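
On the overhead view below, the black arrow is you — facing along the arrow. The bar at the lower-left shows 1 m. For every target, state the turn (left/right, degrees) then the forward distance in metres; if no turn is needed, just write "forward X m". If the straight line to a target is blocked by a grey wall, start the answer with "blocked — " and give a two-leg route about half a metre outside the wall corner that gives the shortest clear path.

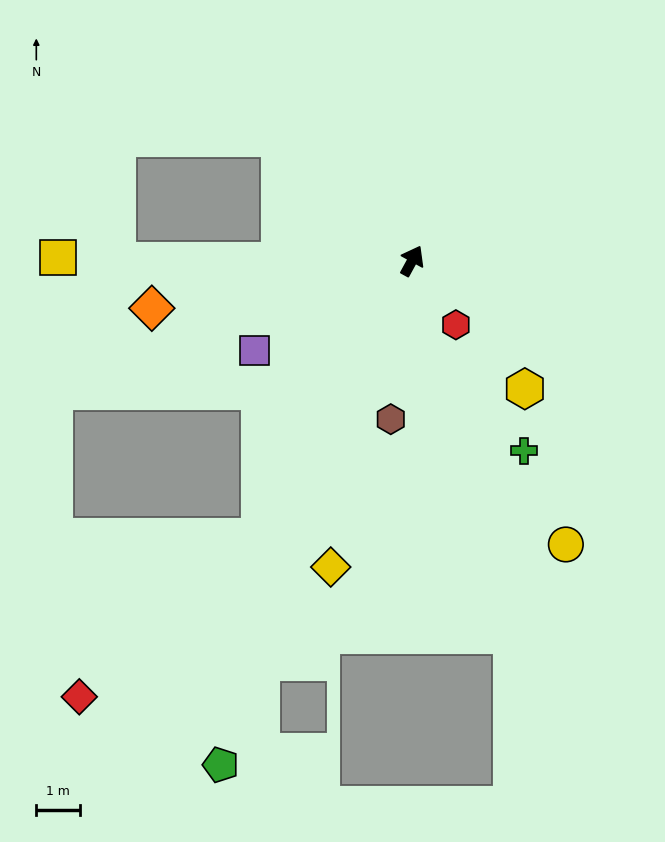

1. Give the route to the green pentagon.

turn right 172°, forward 12.3 m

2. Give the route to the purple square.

turn left 148°, forward 4.1 m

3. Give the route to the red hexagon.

turn right 117°, forward 1.8 m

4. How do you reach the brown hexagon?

turn right 159°, forward 3.6 m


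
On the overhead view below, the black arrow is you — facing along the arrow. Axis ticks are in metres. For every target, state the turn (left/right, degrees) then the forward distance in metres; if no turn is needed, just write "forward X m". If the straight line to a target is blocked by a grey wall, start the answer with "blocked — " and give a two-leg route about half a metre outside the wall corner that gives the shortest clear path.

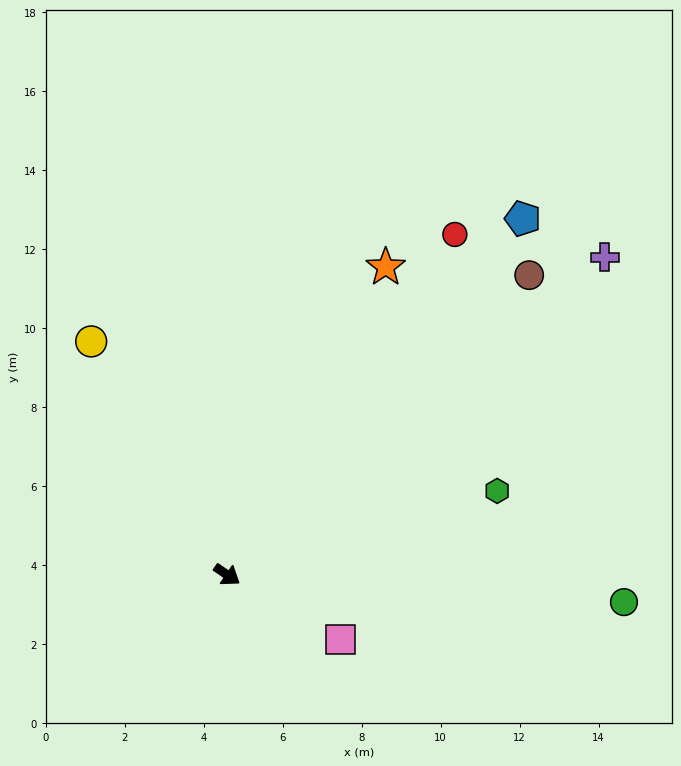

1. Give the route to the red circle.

turn left 91°, forward 10.4 m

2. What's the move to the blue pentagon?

turn left 85°, forward 11.7 m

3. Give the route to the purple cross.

turn left 75°, forward 12.5 m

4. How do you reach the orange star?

turn left 97°, forward 8.8 m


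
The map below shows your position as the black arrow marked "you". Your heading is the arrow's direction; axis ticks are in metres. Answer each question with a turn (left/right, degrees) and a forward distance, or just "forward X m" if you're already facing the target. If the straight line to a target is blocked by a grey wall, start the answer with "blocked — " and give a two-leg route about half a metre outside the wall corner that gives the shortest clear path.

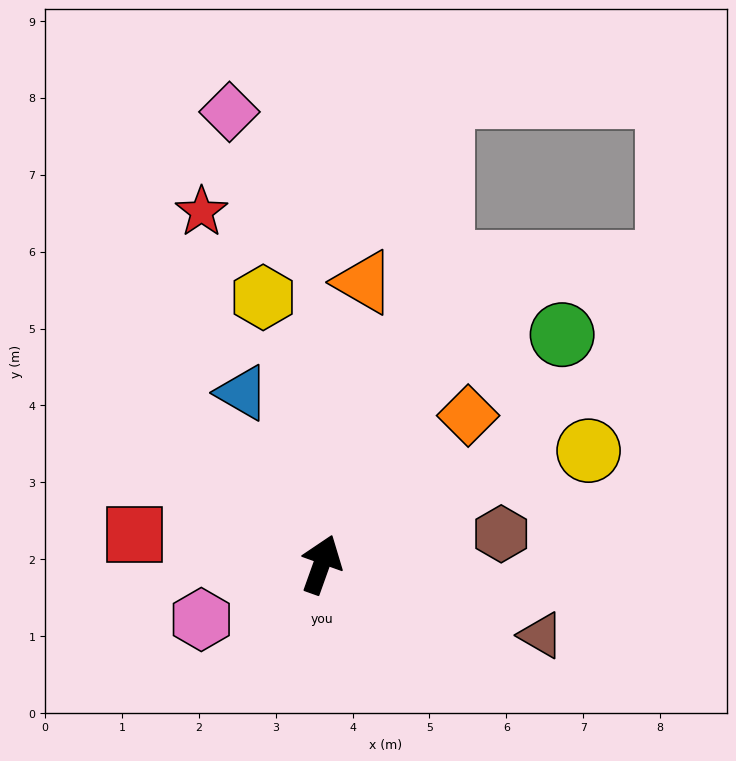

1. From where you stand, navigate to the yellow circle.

turn right 47°, forward 3.8 m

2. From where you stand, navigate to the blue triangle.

turn left 44°, forward 2.5 m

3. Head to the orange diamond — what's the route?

turn right 25°, forward 2.7 m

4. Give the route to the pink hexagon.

turn left 134°, forward 1.7 m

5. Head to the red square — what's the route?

turn left 101°, forward 2.5 m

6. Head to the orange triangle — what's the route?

turn left 11°, forward 3.7 m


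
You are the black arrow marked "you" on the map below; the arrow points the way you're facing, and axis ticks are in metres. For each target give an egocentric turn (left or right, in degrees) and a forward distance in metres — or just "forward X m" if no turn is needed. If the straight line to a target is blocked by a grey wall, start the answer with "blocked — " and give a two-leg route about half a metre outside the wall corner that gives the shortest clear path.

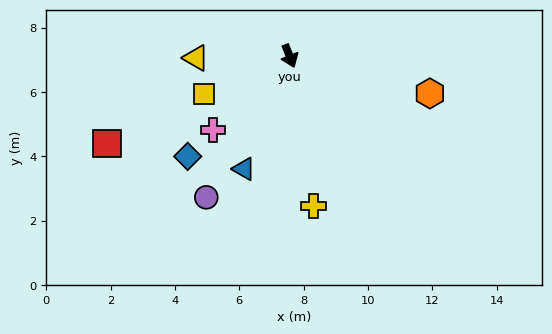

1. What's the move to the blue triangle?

turn right 44°, forward 3.8 m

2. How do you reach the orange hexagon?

turn left 53°, forward 4.5 m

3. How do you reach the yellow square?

turn right 88°, forward 2.9 m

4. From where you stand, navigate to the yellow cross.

turn right 13°, forward 4.7 m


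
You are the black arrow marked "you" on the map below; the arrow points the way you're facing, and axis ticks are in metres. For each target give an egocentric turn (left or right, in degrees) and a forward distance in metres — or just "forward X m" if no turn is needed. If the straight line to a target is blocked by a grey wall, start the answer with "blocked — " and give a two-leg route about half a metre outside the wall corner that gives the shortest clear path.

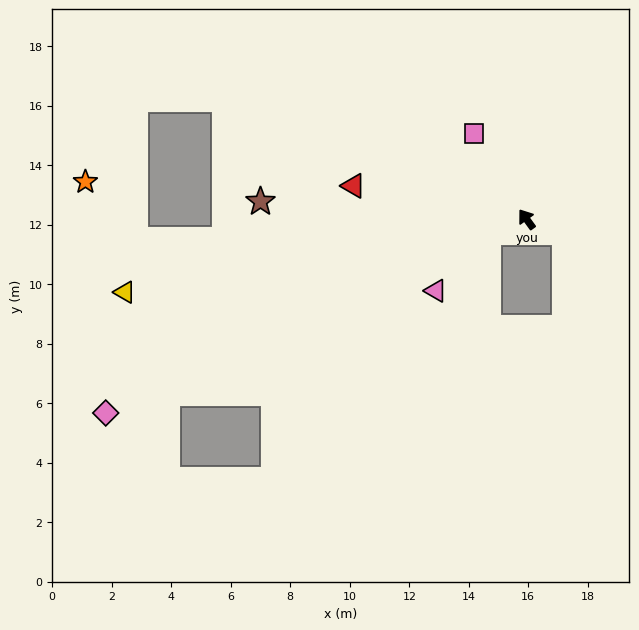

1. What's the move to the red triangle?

turn left 43°, forward 5.9 m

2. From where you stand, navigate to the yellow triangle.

turn left 64°, forward 13.7 m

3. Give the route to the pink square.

turn right 5°, forward 3.4 m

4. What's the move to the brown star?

turn left 50°, forward 9.0 m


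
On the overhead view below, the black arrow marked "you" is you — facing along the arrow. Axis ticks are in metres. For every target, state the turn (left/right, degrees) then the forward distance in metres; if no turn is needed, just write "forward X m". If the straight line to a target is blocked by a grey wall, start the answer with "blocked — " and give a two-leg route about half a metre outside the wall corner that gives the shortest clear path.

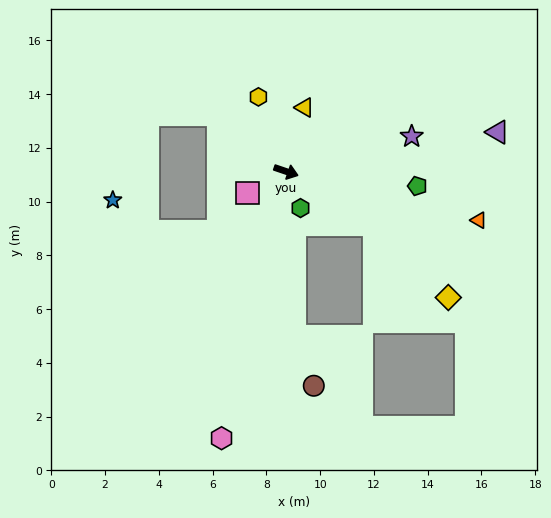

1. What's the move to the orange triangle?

turn left 5°, forward 7.4 m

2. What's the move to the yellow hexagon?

turn left 129°, forward 3.0 m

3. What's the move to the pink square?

turn right 132°, forward 1.6 m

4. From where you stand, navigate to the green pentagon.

turn left 12°, forward 4.9 m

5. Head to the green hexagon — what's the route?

turn right 50°, forward 1.5 m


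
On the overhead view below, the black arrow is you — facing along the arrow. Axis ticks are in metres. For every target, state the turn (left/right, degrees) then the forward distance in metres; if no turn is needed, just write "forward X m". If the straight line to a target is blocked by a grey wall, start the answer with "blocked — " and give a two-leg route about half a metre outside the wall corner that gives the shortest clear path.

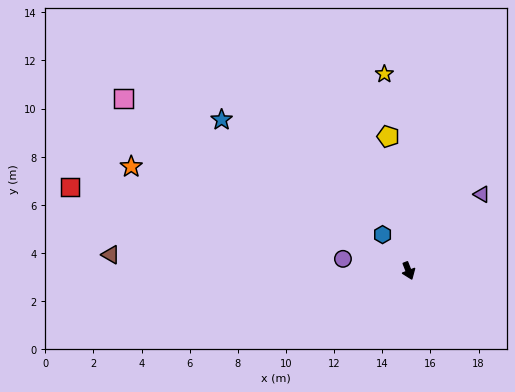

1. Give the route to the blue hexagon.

turn right 166°, forward 1.9 m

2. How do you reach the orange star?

turn right 132°, forward 12.3 m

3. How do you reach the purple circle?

turn right 122°, forward 2.8 m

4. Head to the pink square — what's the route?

turn right 143°, forward 13.8 m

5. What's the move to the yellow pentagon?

turn left 167°, forward 5.6 m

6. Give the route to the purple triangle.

turn left 115°, forward 4.4 m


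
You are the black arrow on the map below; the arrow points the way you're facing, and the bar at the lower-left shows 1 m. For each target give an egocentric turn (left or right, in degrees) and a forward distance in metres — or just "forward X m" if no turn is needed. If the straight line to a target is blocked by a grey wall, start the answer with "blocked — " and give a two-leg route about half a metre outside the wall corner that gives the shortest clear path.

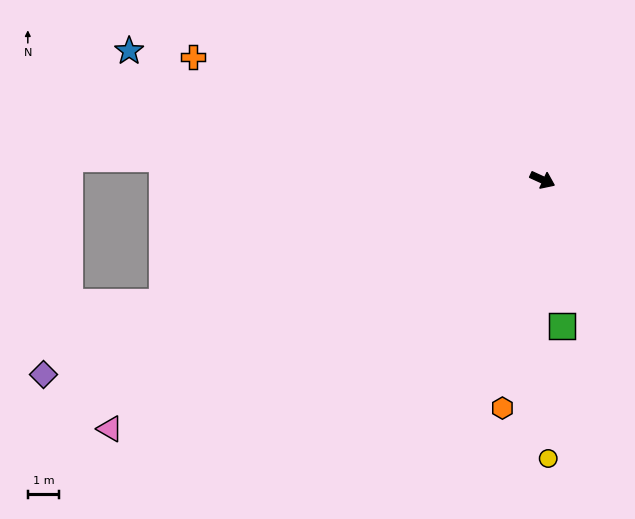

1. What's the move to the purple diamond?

turn right 134°, forward 17.1 m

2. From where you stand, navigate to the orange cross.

turn right 175°, forward 11.8 m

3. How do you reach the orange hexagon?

turn right 75°, forward 7.4 m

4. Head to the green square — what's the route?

turn right 58°, forward 4.7 m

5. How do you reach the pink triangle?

turn right 125°, forward 15.9 m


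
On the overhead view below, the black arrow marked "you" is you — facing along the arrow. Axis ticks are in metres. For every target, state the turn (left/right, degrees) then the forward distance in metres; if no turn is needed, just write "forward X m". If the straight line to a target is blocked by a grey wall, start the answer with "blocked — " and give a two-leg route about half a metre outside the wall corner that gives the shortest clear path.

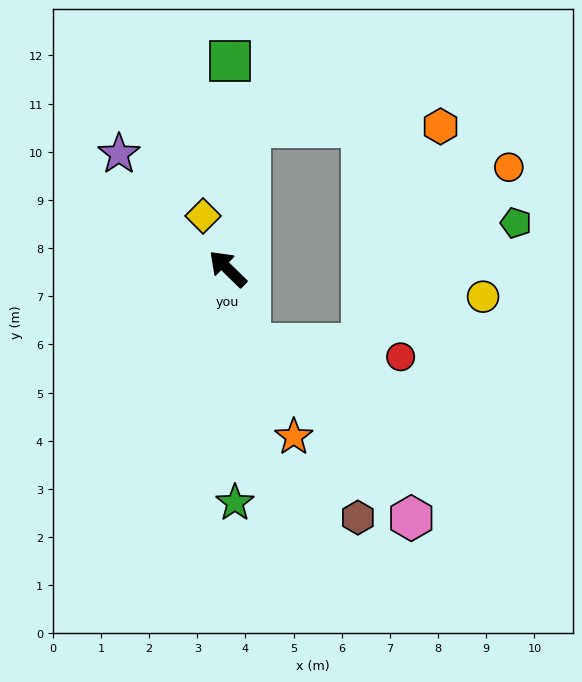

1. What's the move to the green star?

turn left 136°, forward 4.9 m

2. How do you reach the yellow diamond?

turn right 21°, forward 1.2 m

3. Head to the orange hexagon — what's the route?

blocked — turn right 55°, forward 3.0 m, then turn right 81°, forward 3.9 m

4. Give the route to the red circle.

blocked — turn left 151°, forward 1.6 m, then turn left 68°, forward 3.1 m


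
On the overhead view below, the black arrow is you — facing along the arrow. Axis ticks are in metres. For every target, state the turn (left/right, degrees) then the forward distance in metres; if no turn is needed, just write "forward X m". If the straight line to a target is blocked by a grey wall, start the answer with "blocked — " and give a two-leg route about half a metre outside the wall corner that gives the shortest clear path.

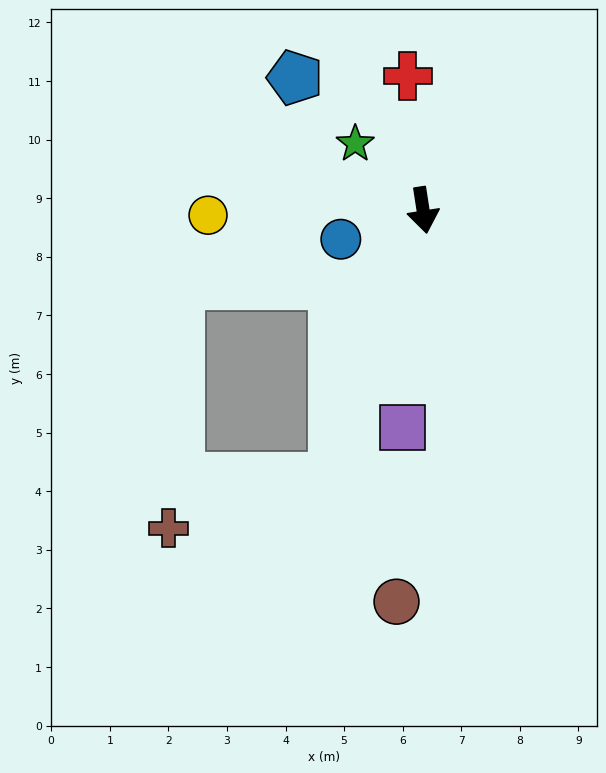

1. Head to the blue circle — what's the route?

turn right 79°, forward 1.5 m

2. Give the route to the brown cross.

blocked — turn right 27°, forward 4.8 m, then turn right 55°, forward 2.9 m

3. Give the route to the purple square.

turn right 14°, forward 3.7 m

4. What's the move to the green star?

turn right 143°, forward 1.6 m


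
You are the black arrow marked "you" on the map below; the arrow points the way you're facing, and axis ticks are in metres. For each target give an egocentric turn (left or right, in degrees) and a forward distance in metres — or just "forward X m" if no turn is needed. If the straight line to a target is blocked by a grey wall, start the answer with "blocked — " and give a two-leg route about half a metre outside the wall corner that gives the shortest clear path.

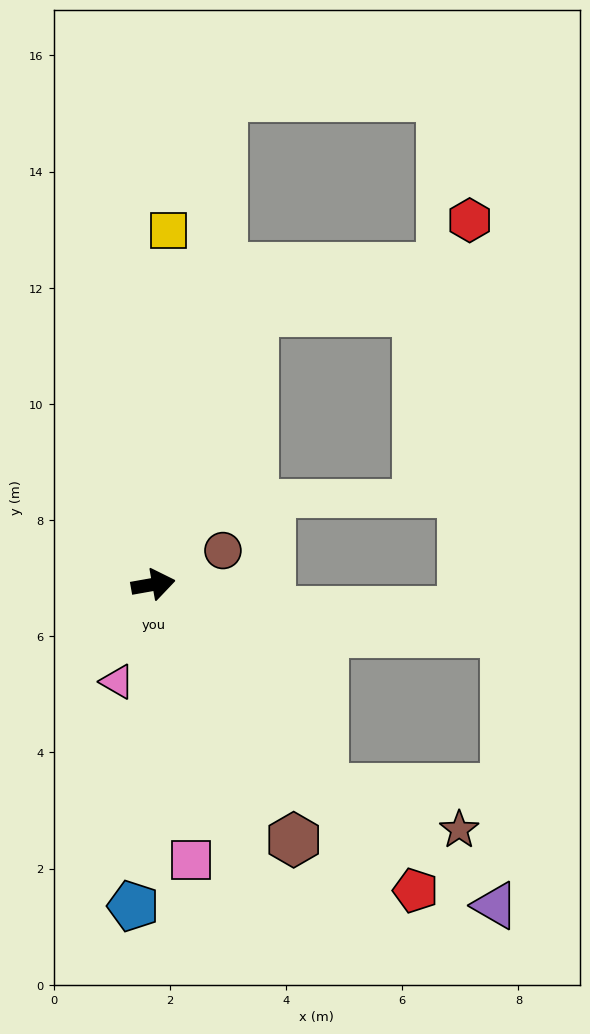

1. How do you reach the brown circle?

turn left 16°, forward 1.3 m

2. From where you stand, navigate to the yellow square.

turn left 77°, forward 6.1 m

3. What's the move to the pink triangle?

turn right 120°, forward 1.8 m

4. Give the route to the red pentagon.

turn right 59°, forward 6.9 m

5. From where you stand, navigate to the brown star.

blocked — turn right 60°, forward 4.6 m, then turn left 33°, forward 2.4 m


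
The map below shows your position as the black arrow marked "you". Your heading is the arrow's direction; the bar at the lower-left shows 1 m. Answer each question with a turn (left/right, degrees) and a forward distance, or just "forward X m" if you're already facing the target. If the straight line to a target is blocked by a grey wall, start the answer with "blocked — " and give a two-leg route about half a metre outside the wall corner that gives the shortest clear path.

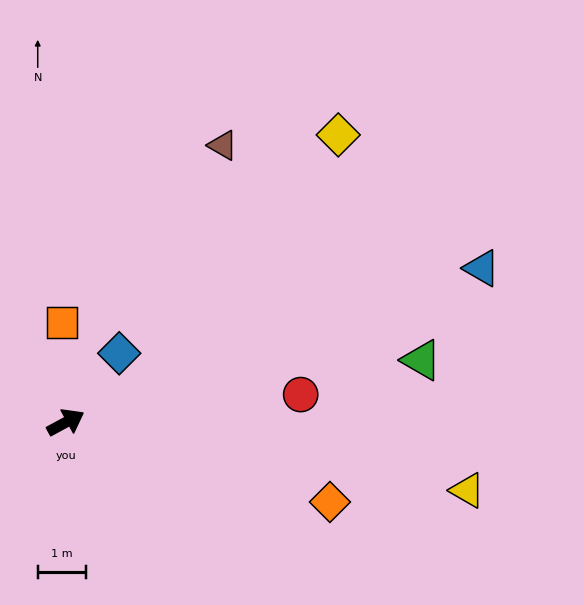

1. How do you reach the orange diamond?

turn right 45°, forward 5.8 m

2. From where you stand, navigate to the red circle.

turn right 22°, forward 4.9 m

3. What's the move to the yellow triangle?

turn right 38°, forward 8.5 m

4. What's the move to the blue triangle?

turn right 8°, forward 9.3 m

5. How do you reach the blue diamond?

turn left 24°, forward 1.8 m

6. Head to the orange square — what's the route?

turn left 64°, forward 2.1 m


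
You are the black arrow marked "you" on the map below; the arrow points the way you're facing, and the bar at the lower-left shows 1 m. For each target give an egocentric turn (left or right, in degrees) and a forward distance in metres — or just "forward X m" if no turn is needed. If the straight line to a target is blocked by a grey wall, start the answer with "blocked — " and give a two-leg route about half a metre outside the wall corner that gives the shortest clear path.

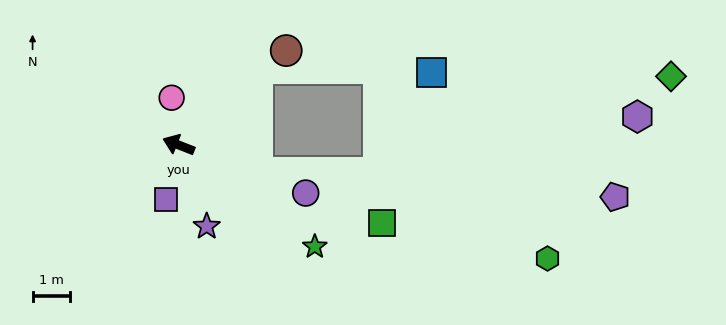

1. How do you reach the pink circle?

turn right 60°, forward 1.3 m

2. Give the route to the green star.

turn left 165°, forward 4.6 m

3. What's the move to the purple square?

turn left 98°, forward 1.5 m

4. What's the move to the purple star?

turn left 130°, forward 2.3 m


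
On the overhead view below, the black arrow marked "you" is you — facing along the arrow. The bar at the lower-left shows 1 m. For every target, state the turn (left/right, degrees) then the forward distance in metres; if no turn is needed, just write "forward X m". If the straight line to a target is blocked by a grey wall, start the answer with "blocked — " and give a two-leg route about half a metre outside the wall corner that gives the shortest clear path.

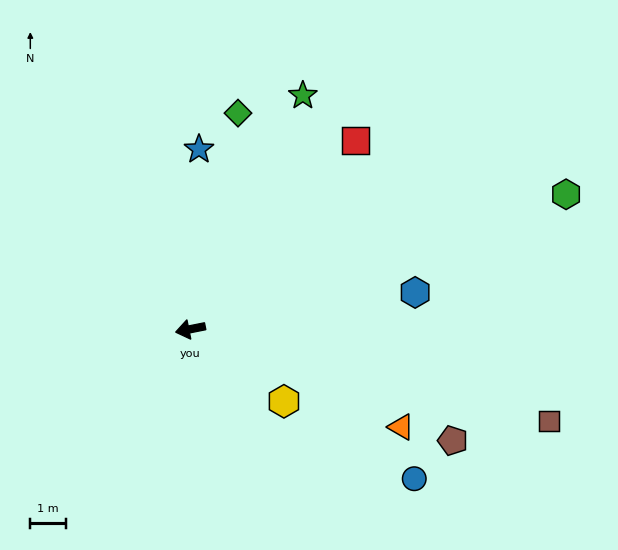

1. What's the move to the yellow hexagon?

turn left 131°, forward 3.3 m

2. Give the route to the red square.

turn right 143°, forward 7.1 m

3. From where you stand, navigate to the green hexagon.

turn right 172°, forward 11.2 m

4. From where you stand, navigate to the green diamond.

turn right 114°, forward 6.2 m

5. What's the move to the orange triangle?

turn left 144°, forward 6.5 m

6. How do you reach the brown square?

turn left 154°, forward 10.4 m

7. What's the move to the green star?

turn right 127°, forward 7.3 m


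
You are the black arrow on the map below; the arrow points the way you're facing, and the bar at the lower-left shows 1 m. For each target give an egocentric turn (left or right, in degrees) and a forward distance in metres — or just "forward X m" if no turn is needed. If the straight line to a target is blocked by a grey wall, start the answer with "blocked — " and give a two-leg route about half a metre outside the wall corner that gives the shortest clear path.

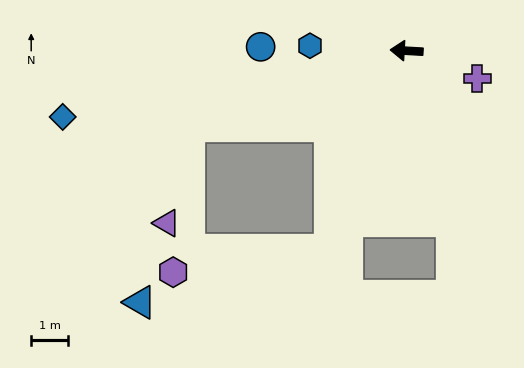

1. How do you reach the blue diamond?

turn left 14°, forward 9.5 m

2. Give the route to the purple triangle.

blocked — turn left 22°, forward 6.2 m, then turn left 58°, forward 2.7 m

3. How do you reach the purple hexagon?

blocked — turn left 72°, forward 5.8 m, then turn right 61°, forward 4.3 m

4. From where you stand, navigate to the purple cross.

turn left 162°, forward 2.1 m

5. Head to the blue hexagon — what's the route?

forward 2.6 m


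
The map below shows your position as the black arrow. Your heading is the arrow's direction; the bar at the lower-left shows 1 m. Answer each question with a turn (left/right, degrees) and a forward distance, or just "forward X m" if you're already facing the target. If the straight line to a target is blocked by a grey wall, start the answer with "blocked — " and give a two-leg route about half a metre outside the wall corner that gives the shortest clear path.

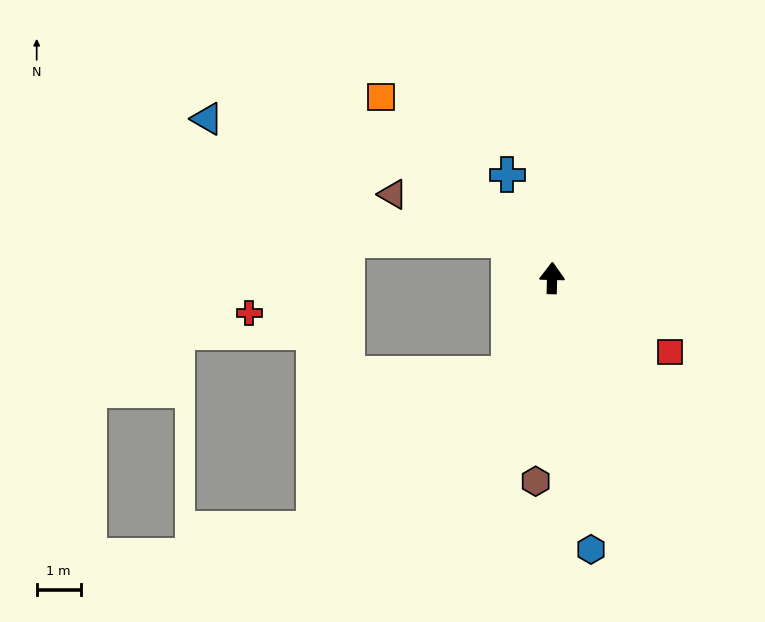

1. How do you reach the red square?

turn right 121°, forward 3.2 m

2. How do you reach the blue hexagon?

turn right 171°, forward 6.2 m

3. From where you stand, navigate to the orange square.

turn left 45°, forward 5.7 m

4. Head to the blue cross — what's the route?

turn left 25°, forward 2.6 m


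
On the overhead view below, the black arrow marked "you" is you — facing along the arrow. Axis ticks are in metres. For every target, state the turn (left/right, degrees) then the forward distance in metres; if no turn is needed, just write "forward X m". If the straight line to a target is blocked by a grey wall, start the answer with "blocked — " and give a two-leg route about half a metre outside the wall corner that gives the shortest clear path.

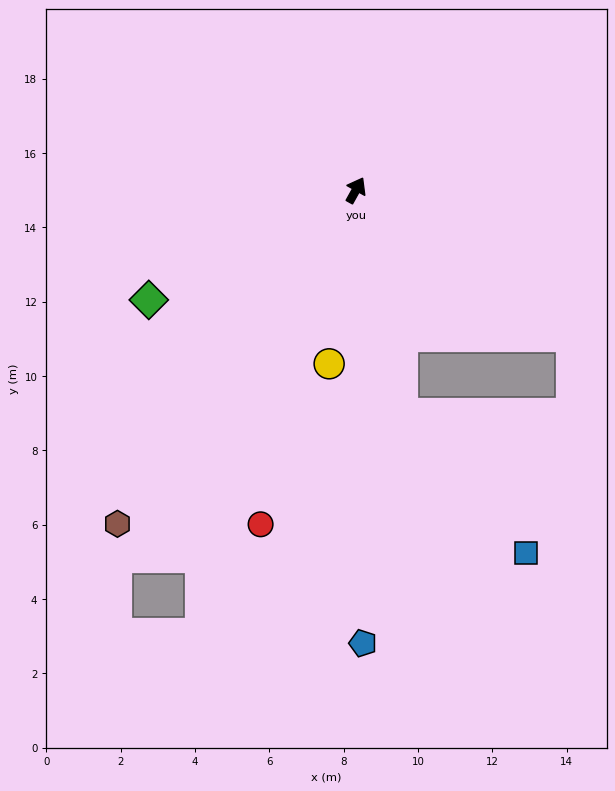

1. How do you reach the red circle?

turn right 167°, forward 9.3 m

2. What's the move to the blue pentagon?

turn right 150°, forward 12.2 m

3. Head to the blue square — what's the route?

blocked — turn right 139°, forward 6.1 m, then turn left 29°, forward 5.0 m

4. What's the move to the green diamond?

turn left 147°, forward 6.3 m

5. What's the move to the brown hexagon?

turn left 174°, forward 11.0 m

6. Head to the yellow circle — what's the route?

turn right 160°, forward 4.7 m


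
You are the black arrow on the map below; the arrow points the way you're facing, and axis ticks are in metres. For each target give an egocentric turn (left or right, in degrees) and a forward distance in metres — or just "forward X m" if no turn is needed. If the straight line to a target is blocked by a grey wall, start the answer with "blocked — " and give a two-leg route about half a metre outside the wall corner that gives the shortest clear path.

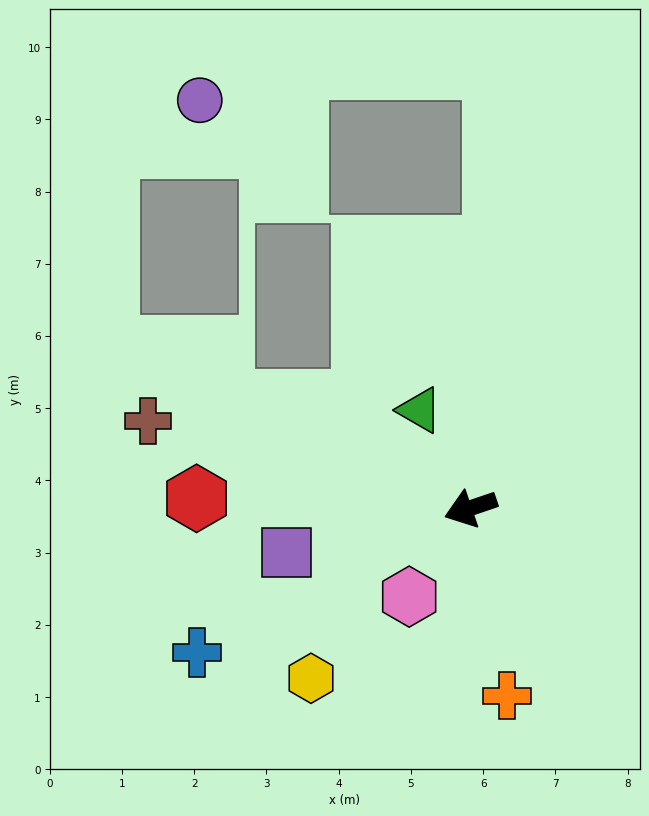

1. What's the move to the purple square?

turn right 5°, forward 2.6 m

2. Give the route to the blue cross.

turn left 9°, forward 4.3 m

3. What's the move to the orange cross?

turn left 82°, forward 2.6 m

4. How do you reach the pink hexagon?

turn left 36°, forward 1.5 m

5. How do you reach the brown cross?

turn right 34°, forward 4.6 m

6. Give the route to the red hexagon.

turn right 21°, forward 3.8 m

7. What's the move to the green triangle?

turn right 81°, forward 1.5 m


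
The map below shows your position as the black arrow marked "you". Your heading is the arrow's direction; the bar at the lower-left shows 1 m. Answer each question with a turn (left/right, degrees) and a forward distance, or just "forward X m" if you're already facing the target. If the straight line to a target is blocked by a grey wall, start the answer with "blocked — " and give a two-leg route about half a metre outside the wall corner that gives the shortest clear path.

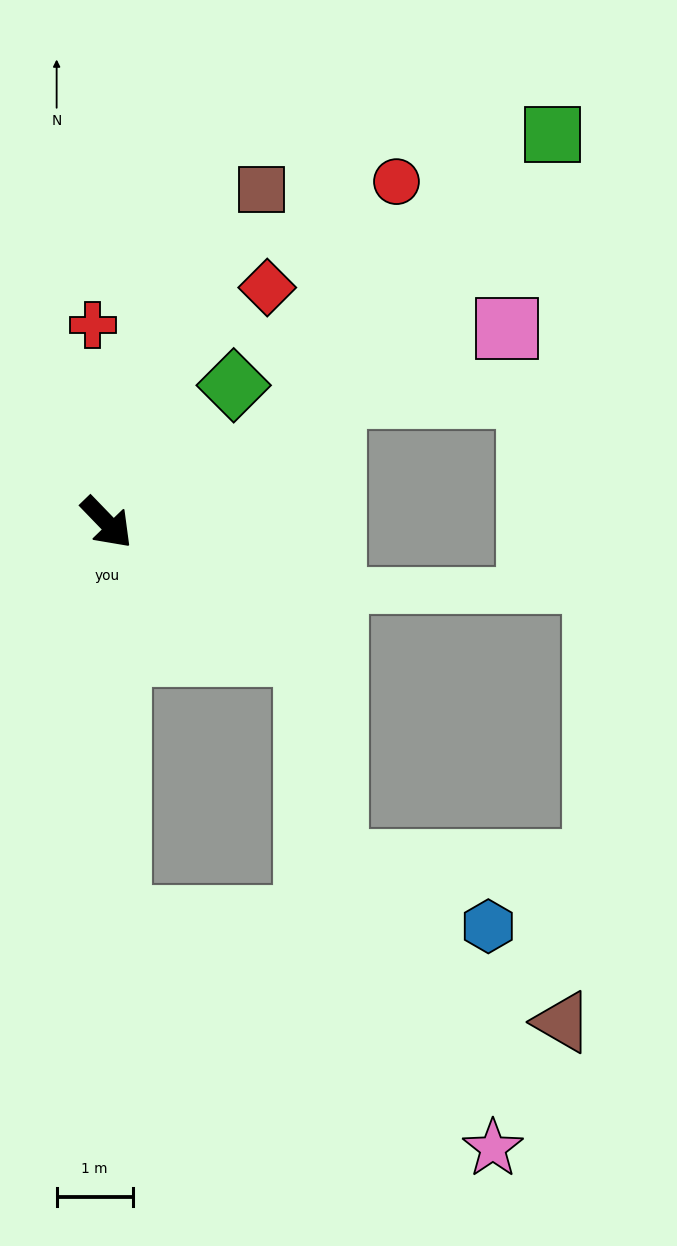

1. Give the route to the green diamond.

turn left 93°, forward 2.5 m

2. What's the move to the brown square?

turn left 111°, forward 4.8 m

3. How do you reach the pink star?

blocked — turn right 42°, forward 5.2 m, then turn left 56°, forward 5.8 m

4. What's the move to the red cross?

turn left 140°, forward 2.6 m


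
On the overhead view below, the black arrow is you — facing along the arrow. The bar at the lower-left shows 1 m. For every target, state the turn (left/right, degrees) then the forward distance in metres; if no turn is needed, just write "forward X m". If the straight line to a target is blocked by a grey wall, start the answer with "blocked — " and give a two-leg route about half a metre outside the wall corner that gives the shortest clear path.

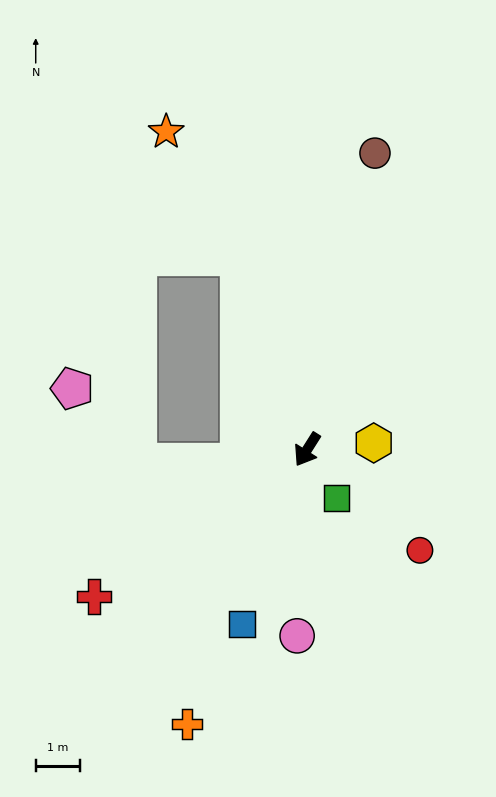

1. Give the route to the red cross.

turn right 23°, forward 5.8 m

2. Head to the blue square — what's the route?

turn left 12°, forward 4.2 m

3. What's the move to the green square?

turn left 64°, forward 1.3 m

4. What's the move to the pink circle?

turn left 29°, forward 4.2 m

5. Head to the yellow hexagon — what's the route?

turn left 128°, forward 1.5 m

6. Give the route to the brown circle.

turn right 161°, forward 6.8 m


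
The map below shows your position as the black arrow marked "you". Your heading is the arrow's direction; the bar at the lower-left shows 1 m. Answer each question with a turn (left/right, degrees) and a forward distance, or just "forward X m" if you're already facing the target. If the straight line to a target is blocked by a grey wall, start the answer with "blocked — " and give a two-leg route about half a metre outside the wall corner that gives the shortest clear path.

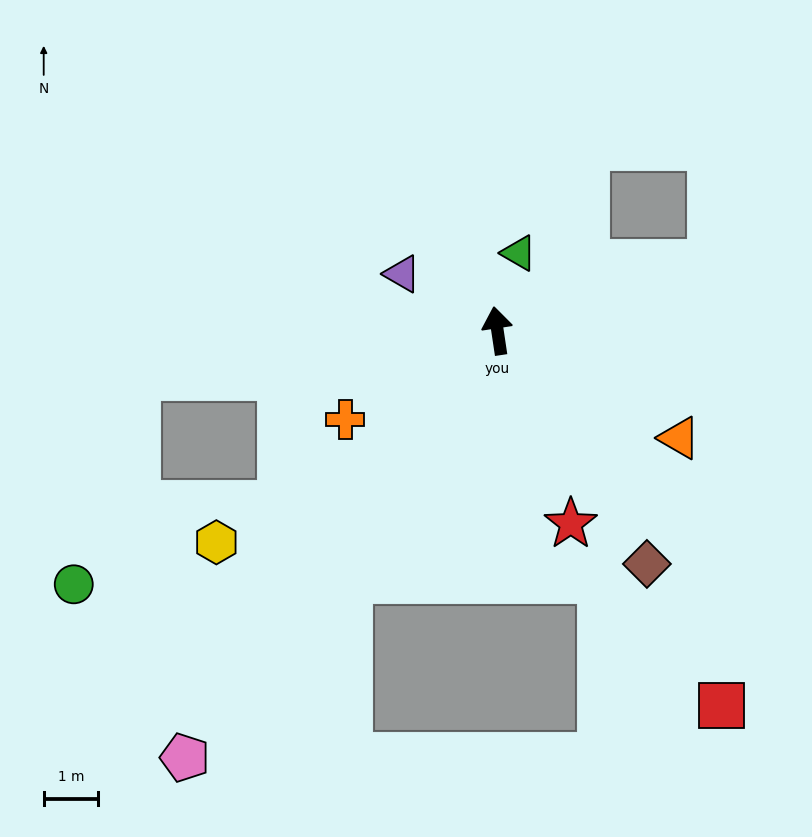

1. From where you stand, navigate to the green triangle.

turn right 24°, forward 1.5 m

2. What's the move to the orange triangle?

turn right 129°, forward 3.9 m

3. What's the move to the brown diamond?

turn right 156°, forward 5.1 m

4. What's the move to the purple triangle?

turn left 51°, forward 2.0 m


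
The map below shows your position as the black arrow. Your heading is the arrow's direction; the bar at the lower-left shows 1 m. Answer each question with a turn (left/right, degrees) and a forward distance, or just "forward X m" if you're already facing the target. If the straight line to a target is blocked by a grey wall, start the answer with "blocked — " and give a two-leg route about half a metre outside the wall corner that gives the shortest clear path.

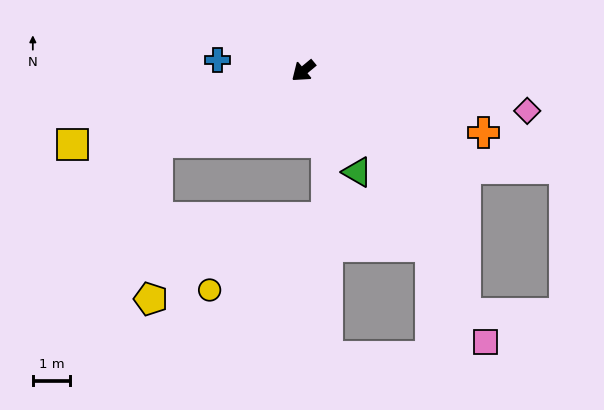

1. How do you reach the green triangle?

turn left 78°, forward 3.1 m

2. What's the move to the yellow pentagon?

blocked — turn right 14°, forward 4.4 m, then turn left 62°, forward 4.2 m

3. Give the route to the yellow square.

turn right 22°, forward 6.5 m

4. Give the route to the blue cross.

turn right 47°, forward 2.3 m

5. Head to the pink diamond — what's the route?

turn left 130°, forward 6.1 m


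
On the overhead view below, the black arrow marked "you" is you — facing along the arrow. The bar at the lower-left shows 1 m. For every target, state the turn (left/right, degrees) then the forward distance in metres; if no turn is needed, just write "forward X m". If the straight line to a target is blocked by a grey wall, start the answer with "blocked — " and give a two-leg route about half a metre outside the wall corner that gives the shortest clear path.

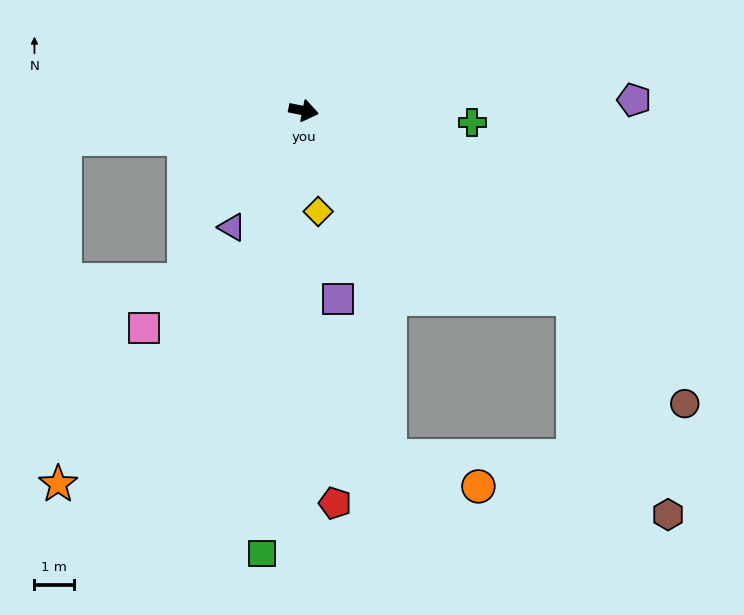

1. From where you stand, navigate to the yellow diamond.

turn right 70°, forward 2.6 m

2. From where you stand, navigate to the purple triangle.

turn right 110°, forward 3.5 m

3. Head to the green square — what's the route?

turn right 84°, forward 11.2 m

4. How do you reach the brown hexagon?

blocked — turn right 24°, forward 8.3 m, then turn right 31°, forward 6.0 m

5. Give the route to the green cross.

turn left 7°, forward 4.3 m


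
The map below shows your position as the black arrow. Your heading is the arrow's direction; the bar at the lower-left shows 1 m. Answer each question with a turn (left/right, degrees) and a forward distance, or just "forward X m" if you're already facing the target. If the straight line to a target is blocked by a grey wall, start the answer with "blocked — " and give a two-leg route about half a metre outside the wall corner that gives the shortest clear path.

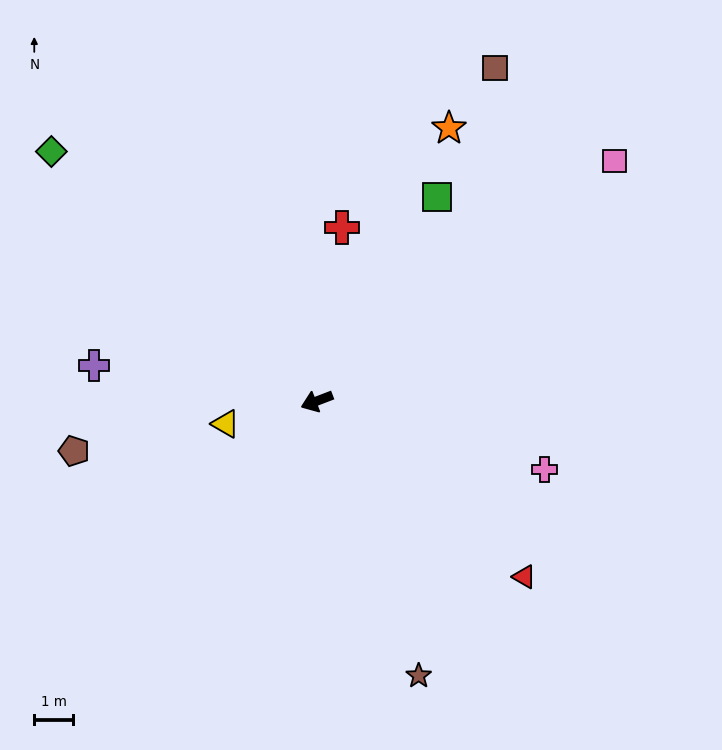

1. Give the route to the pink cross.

turn left 142°, forward 6.1 m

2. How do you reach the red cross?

turn right 119°, forward 4.5 m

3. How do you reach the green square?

turn right 141°, forward 6.1 m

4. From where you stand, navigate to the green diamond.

turn right 64°, forward 9.3 m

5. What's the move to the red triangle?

turn left 119°, forward 7.0 m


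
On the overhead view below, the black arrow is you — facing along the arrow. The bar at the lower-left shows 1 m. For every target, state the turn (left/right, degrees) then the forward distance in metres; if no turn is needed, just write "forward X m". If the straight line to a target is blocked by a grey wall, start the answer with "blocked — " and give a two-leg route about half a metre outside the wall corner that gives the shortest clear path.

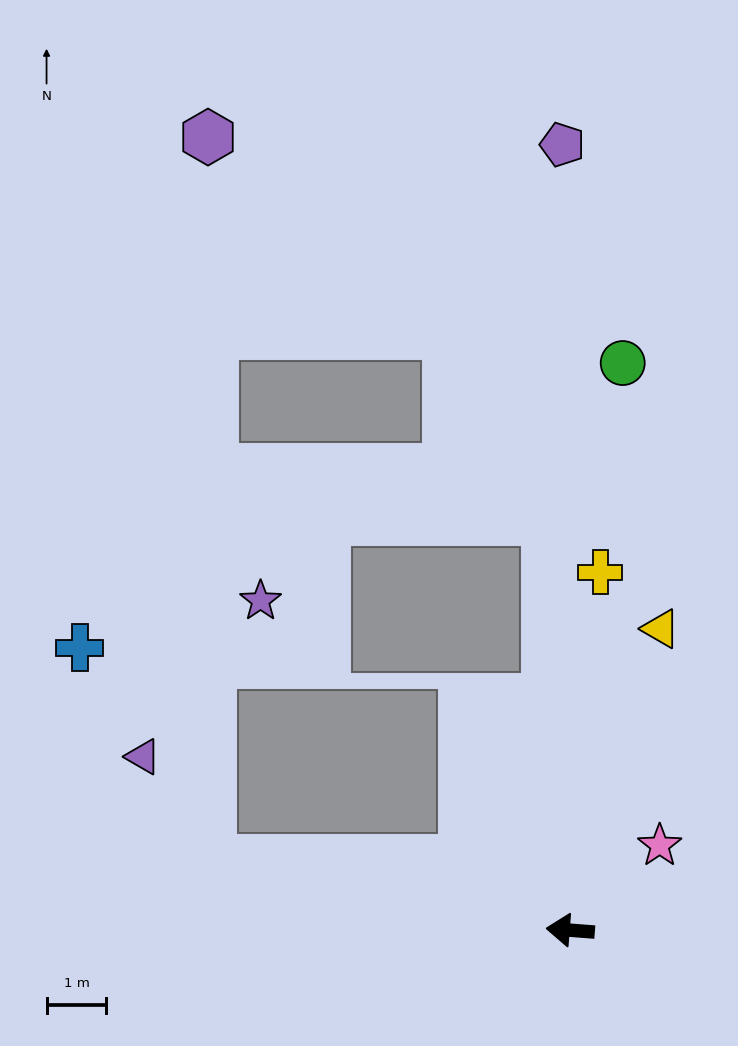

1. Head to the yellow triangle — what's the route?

turn right 102°, forward 5.3 m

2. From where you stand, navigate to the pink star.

turn right 132°, forward 2.1 m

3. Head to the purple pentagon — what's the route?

turn right 85°, forward 13.1 m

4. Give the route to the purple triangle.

blocked — turn right 7°, forward 6.1 m, then turn right 45°, forward 2.1 m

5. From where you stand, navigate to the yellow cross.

turn right 90°, forward 6.0 m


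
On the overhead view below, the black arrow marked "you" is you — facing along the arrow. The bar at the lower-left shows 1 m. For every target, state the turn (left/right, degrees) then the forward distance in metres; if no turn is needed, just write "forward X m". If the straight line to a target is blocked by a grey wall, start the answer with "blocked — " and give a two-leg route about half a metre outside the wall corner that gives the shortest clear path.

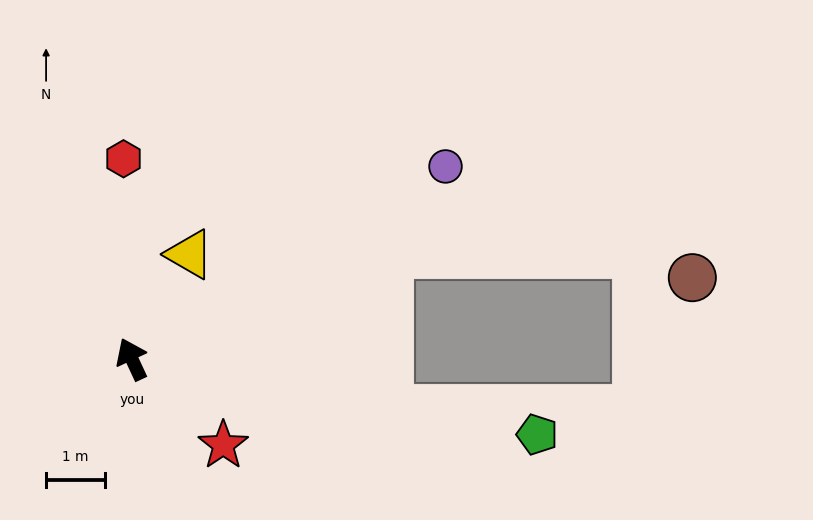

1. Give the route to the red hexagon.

turn right 23°, forward 3.4 m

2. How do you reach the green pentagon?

turn right 125°, forward 7.0 m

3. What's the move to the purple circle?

turn right 83°, forward 6.3 m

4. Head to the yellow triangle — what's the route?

turn right 54°, forward 2.0 m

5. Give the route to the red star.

turn right 158°, forward 2.1 m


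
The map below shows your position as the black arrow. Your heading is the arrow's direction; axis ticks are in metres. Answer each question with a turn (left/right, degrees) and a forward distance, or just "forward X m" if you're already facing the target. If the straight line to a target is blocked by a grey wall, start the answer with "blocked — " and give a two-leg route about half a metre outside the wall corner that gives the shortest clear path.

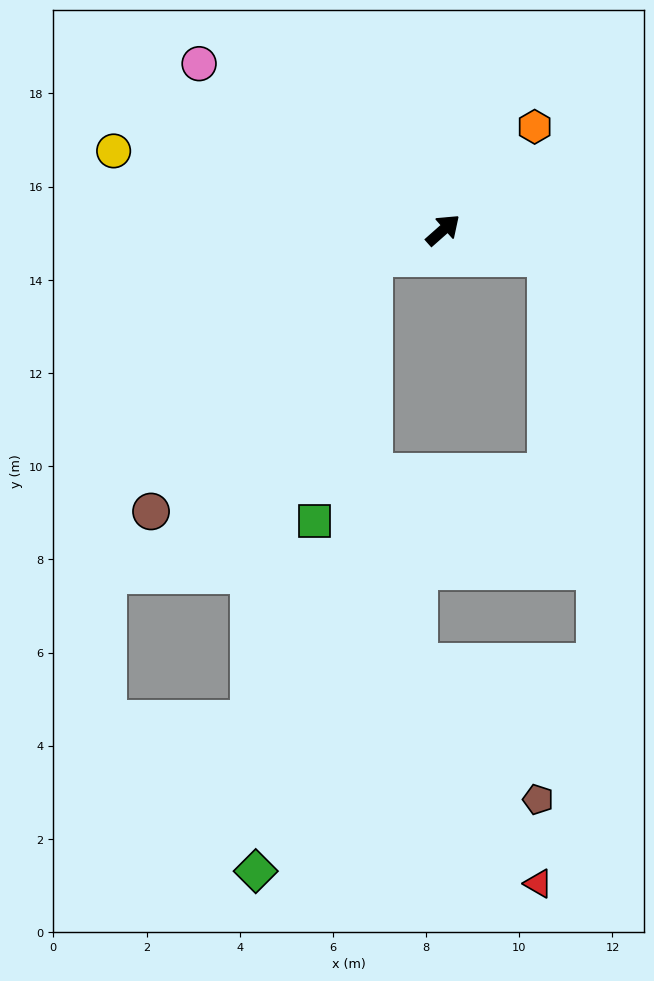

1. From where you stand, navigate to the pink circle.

turn left 104°, forward 6.3 m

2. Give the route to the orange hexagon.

turn left 7°, forward 3.0 m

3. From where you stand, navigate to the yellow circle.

turn left 125°, forward 7.3 m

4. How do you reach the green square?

blocked — turn left 160°, forward 1.6 m, then turn left 56°, forward 5.8 m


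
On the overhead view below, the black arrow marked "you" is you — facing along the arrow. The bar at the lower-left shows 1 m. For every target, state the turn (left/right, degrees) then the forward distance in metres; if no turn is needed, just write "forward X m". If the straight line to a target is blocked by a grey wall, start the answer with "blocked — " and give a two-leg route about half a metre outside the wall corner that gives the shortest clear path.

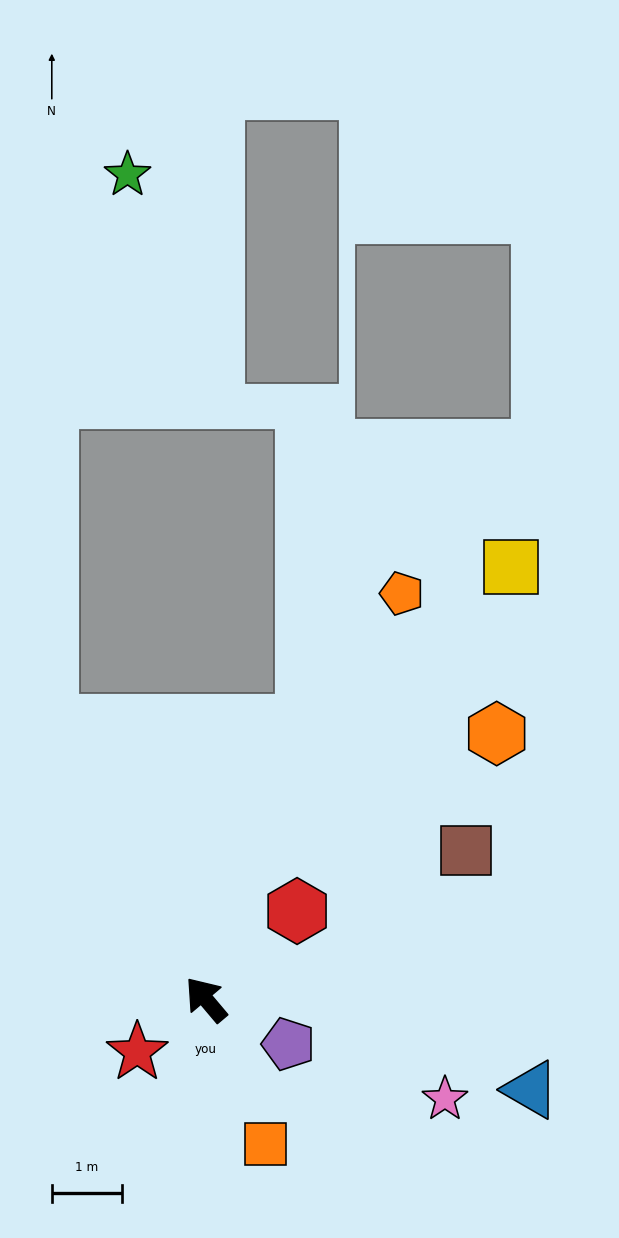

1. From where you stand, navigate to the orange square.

turn left 162°, forward 2.2 m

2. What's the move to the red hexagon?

turn right 86°, forward 1.8 m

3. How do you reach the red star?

turn left 87°, forward 1.2 m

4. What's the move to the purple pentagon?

turn right 159°, forward 1.3 m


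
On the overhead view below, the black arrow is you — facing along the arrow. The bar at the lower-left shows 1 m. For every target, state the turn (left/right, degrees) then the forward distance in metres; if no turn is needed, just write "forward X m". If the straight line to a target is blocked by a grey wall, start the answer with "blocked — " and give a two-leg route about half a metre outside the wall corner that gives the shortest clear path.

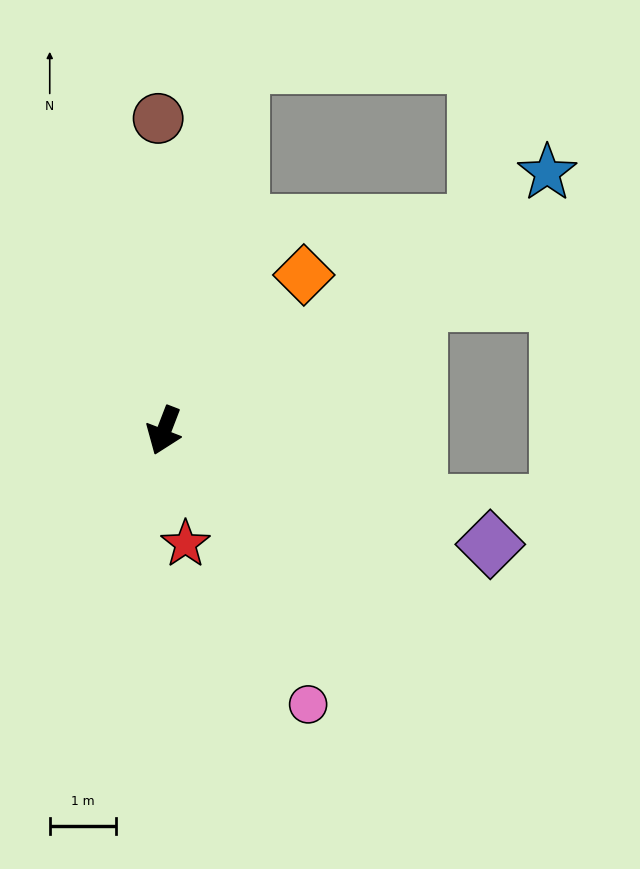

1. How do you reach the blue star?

turn left 145°, forward 6.9 m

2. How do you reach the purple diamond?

turn left 92°, forward 5.2 m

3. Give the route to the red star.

turn left 32°, forward 1.7 m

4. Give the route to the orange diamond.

turn left 159°, forward 3.1 m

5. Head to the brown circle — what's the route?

turn right 158°, forward 4.7 m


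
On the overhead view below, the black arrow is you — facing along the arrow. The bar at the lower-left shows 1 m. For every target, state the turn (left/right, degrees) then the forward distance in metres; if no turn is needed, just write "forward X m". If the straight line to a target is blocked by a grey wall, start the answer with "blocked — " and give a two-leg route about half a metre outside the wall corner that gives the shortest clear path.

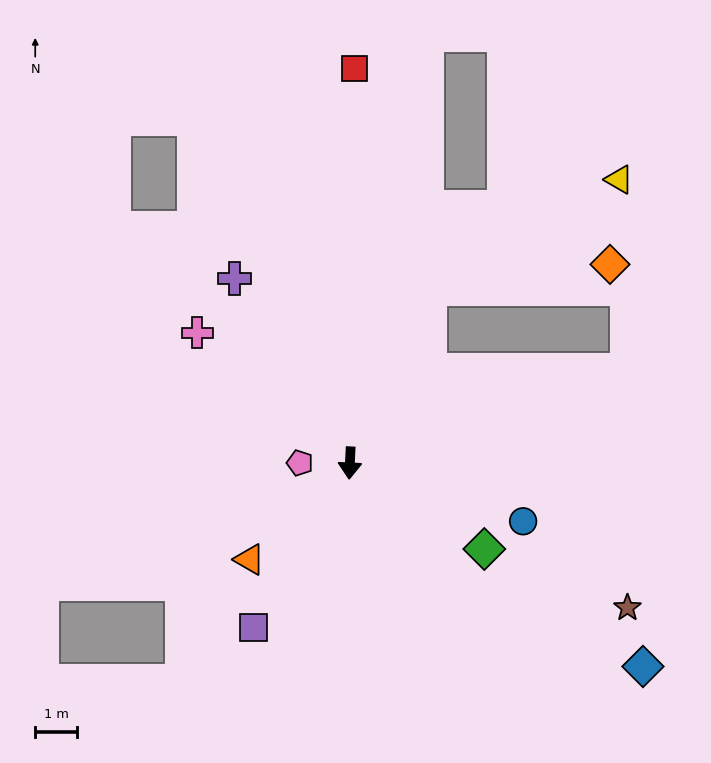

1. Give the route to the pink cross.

turn right 128°, forward 4.8 m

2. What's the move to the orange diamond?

blocked — turn left 158°, forward 4.6 m, then turn right 58°, forward 4.4 m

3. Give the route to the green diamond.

turn left 60°, forward 3.8 m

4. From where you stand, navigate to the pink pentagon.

turn right 87°, forward 1.2 m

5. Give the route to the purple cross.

turn right 145°, forward 5.2 m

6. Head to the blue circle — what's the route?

turn left 74°, forward 4.4 m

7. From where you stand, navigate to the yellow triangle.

blocked — turn left 158°, forward 4.6 m, then turn right 36°, forward 5.3 m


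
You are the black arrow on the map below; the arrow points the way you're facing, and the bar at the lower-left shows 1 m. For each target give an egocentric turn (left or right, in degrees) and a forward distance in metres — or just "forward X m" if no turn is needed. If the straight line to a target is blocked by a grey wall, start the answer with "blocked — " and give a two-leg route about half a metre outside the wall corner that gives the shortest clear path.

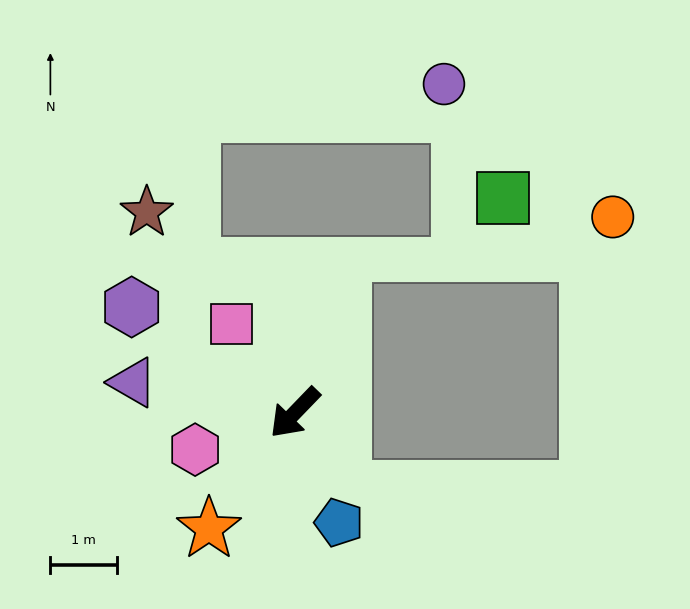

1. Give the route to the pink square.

turn right 100°, forward 1.6 m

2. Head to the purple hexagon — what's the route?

turn right 79°, forward 2.9 m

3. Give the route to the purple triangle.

turn right 57°, forward 2.5 m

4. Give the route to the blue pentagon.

turn left 66°, forward 1.8 m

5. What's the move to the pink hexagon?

turn right 26°, forward 1.6 m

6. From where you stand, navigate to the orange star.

turn left 7°, forward 2.2 m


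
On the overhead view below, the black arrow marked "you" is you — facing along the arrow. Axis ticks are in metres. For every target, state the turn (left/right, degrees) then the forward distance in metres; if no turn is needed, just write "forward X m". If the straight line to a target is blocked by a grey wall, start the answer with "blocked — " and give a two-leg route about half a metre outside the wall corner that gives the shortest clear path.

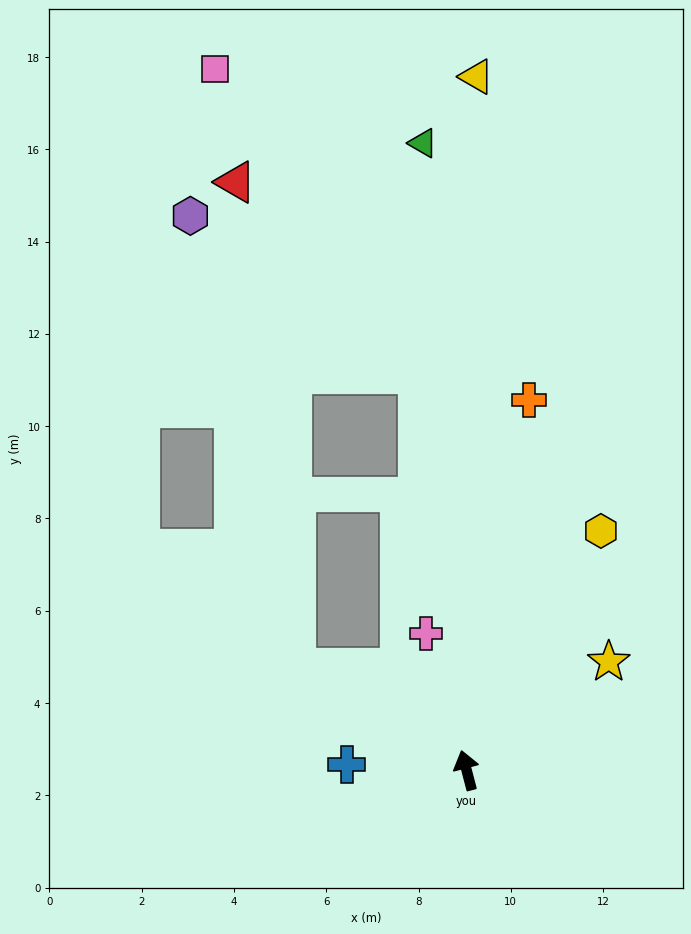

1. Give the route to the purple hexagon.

blocked — turn left 44°, forward 4.3 m, then turn right 46°, forward 10.1 m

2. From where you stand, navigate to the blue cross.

turn left 73°, forward 2.6 m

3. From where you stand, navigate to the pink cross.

forward 3.1 m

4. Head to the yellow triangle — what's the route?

turn right 15°, forward 15.0 m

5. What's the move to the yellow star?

turn right 67°, forward 3.9 m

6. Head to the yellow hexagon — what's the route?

turn right 44°, forward 5.9 m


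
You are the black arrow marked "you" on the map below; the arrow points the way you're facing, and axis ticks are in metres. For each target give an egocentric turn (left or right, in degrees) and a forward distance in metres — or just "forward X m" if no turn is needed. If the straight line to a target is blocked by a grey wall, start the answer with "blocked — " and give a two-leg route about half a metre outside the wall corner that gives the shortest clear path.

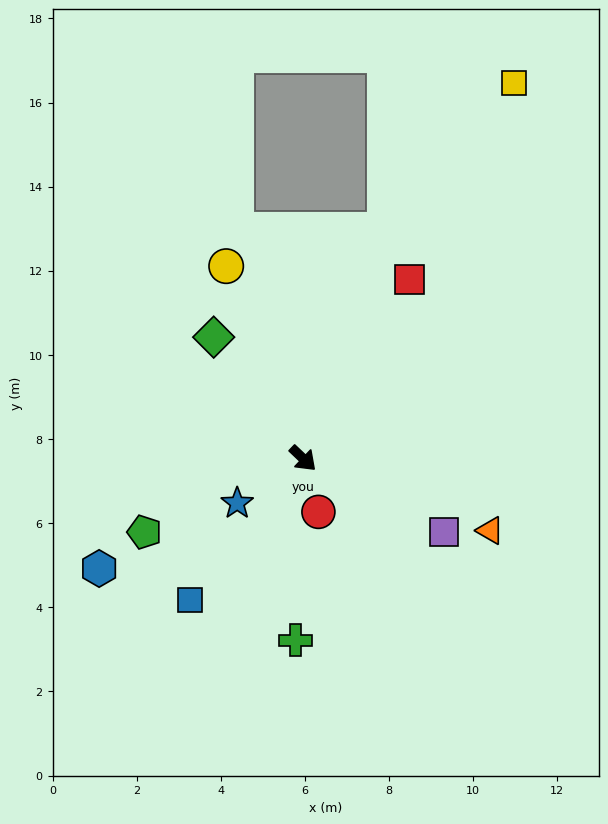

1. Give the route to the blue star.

turn right 102°, forward 1.9 m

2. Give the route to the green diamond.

turn left 170°, forward 3.6 m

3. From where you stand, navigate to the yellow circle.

turn left 155°, forward 4.9 m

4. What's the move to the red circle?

turn right 30°, forward 1.3 m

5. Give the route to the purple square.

turn left 16°, forward 3.8 m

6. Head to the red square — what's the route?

turn left 103°, forward 4.9 m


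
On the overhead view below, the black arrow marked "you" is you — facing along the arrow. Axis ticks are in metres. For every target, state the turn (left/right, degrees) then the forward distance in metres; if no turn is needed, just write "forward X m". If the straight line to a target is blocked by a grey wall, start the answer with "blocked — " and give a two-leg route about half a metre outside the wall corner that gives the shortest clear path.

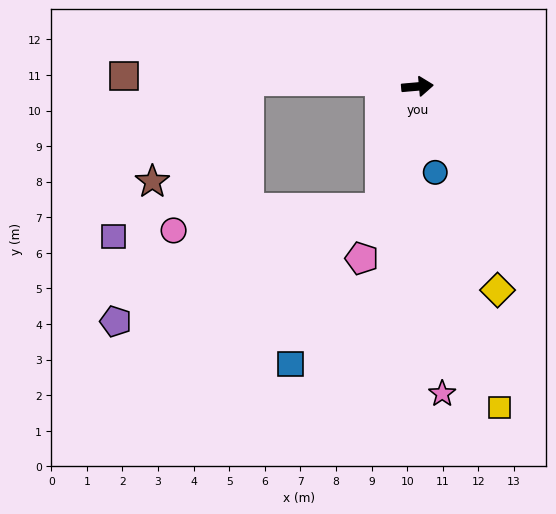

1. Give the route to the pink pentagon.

turn right 113°, forward 5.1 m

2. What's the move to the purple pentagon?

blocked — turn right 112°, forward 3.6 m, then turn right 50°, forward 8.1 m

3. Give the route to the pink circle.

blocked — turn right 112°, forward 3.6 m, then turn right 67°, forward 5.8 m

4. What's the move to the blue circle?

turn right 83°, forward 2.5 m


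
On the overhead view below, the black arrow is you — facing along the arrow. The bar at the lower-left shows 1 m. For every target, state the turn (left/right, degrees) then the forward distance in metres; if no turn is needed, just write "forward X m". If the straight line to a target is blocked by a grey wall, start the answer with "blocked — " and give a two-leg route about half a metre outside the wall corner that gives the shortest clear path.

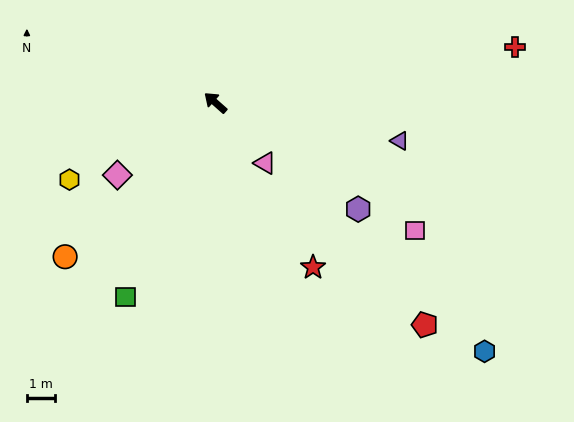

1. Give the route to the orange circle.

turn left 87°, forward 7.6 m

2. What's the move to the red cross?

turn right 128°, forward 10.8 m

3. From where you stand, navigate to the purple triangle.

turn right 150°, forward 6.7 m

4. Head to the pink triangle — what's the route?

turn left 171°, forward 2.8 m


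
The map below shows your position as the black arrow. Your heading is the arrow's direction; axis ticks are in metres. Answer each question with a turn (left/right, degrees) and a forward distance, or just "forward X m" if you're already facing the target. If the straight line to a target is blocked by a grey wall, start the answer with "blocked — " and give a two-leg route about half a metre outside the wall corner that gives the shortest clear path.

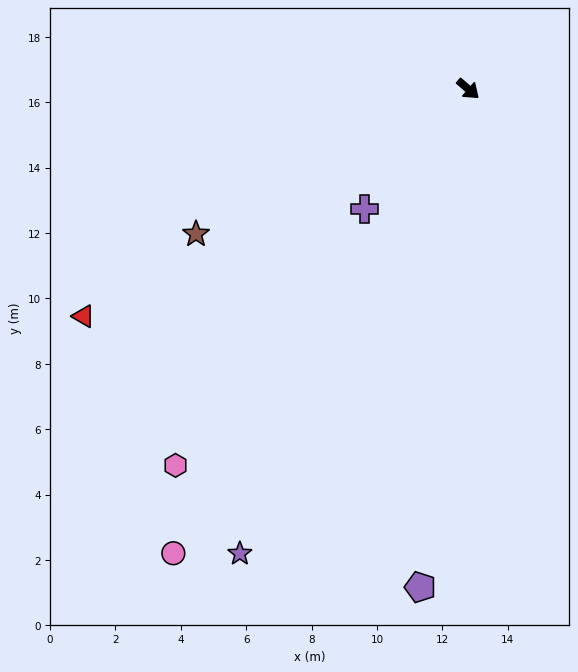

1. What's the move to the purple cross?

turn right 90°, forward 4.9 m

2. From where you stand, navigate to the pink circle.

turn right 82°, forward 16.8 m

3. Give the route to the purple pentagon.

turn right 55°, forward 15.3 m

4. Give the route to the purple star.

turn right 75°, forward 15.8 m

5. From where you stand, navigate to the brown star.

turn right 111°, forward 9.4 m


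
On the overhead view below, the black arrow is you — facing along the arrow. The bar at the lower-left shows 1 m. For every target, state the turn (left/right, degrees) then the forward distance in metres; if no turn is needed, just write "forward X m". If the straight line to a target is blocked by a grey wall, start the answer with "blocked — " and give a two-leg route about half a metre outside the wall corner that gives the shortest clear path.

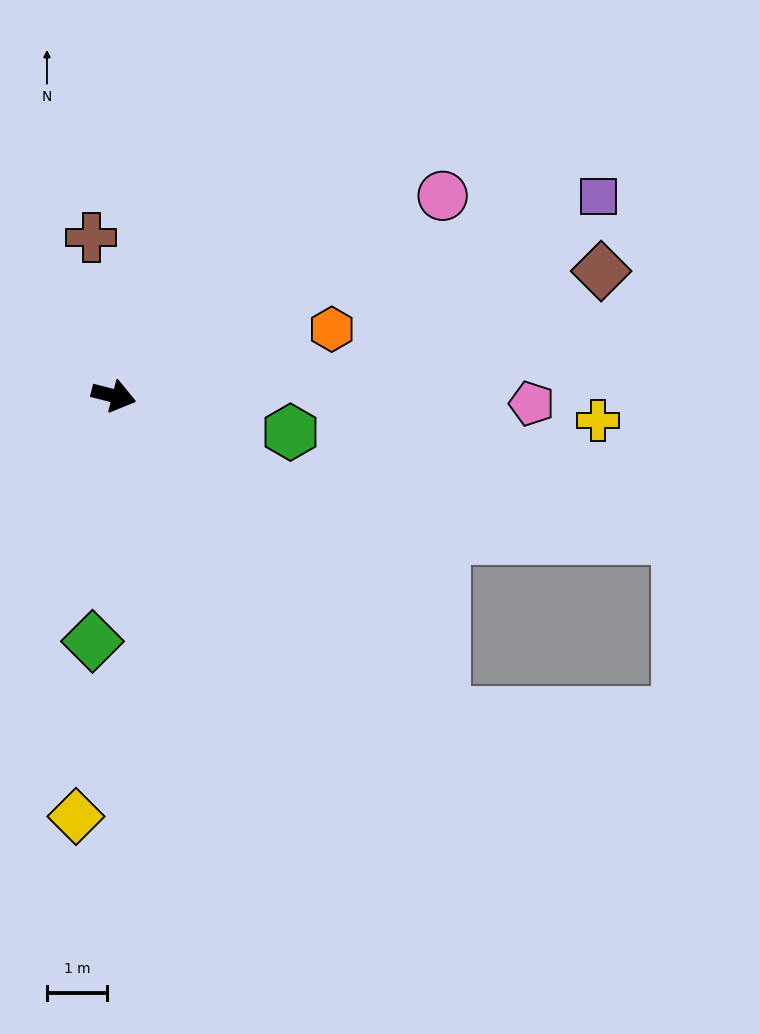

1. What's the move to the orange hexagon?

turn left 31°, forward 3.8 m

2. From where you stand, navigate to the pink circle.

turn left 46°, forward 6.4 m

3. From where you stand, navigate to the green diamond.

turn right 81°, forward 4.1 m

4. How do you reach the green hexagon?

turn left 3°, forward 3.0 m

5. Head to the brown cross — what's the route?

turn left 112°, forward 2.7 m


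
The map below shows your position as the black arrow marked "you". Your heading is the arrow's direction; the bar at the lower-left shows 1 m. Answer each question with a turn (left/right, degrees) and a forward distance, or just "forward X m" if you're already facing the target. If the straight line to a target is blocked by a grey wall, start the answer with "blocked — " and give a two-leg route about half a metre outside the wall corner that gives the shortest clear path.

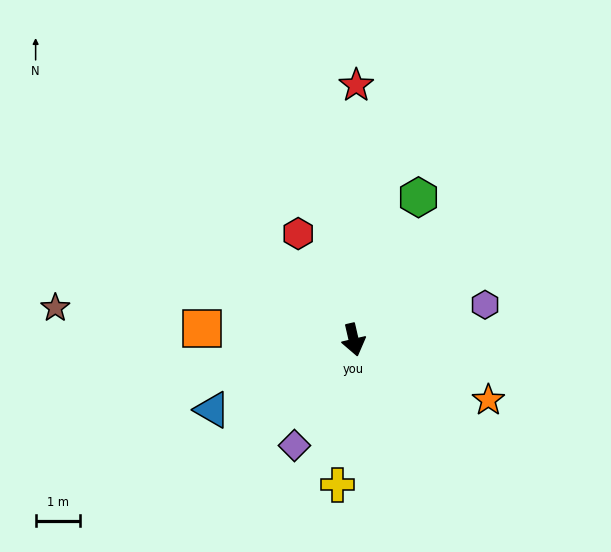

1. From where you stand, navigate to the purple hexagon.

turn left 92°, forward 3.1 m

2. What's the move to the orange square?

turn right 107°, forward 3.5 m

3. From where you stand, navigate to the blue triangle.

turn right 77°, forward 3.6 m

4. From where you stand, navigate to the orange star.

turn left 53°, forward 3.4 m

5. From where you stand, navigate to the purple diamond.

turn right 42°, forward 2.8 m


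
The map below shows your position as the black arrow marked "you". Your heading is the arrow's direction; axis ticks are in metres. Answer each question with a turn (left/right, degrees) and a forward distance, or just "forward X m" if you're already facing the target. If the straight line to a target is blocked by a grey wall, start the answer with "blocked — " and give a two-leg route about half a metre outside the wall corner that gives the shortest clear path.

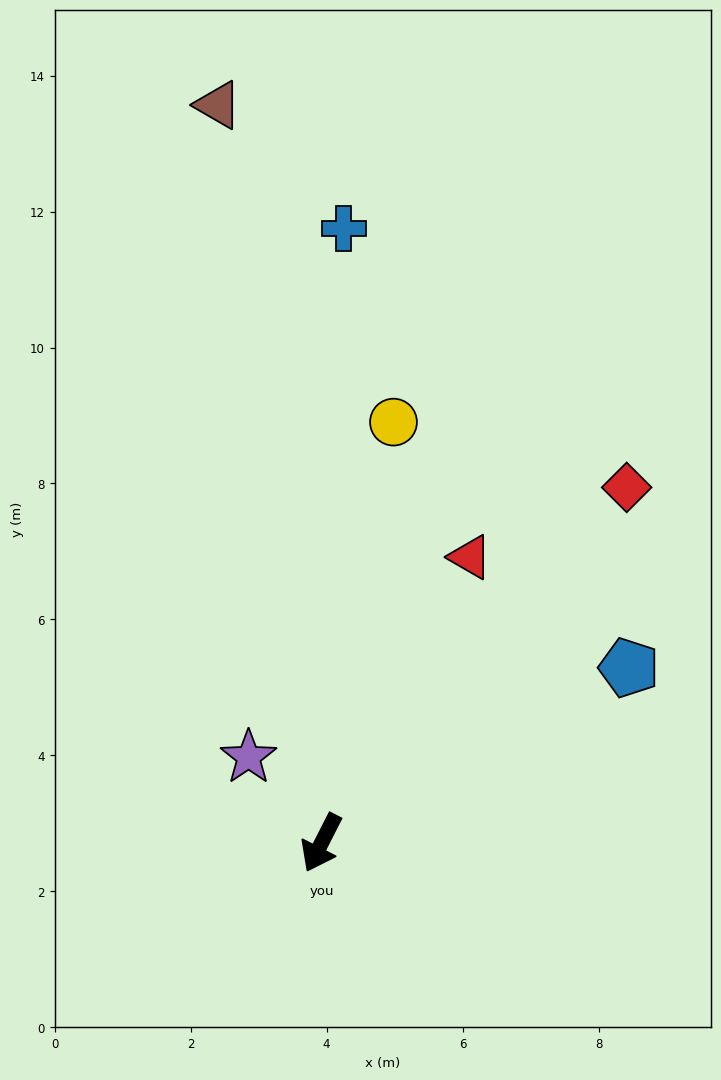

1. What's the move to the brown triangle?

turn right 145°, forward 11.0 m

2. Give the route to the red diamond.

turn left 166°, forward 6.9 m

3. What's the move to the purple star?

turn right 113°, forward 1.7 m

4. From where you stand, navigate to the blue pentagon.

turn left 147°, forward 5.2 m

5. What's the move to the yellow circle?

turn right 163°, forward 6.3 m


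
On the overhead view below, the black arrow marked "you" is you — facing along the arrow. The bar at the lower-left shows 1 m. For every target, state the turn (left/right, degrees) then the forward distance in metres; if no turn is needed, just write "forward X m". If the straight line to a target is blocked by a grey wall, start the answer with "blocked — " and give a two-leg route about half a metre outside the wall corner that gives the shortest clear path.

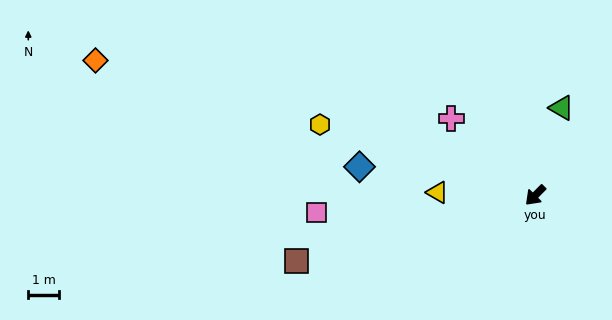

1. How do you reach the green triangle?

turn right 152°, forward 3.0 m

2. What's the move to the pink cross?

turn right 88°, forward 3.7 m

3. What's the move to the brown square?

turn right 30°, forward 8.1 m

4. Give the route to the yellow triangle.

turn right 47°, forward 3.2 m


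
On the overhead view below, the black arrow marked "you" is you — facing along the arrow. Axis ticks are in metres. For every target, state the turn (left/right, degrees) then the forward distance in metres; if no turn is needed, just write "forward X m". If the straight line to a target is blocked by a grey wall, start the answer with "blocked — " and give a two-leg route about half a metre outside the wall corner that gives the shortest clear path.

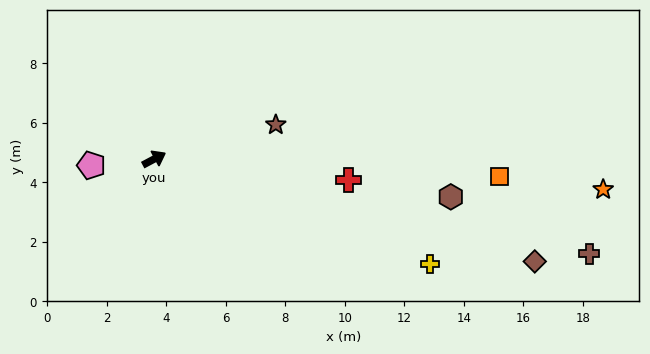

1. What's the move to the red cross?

turn right 34°, forward 6.6 m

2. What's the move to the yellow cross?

turn right 49°, forward 9.9 m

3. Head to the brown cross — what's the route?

turn right 40°, forward 15.0 m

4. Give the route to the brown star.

turn right 12°, forward 4.2 m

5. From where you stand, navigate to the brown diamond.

turn right 43°, forward 13.2 m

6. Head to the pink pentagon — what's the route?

turn left 158°, forward 2.1 m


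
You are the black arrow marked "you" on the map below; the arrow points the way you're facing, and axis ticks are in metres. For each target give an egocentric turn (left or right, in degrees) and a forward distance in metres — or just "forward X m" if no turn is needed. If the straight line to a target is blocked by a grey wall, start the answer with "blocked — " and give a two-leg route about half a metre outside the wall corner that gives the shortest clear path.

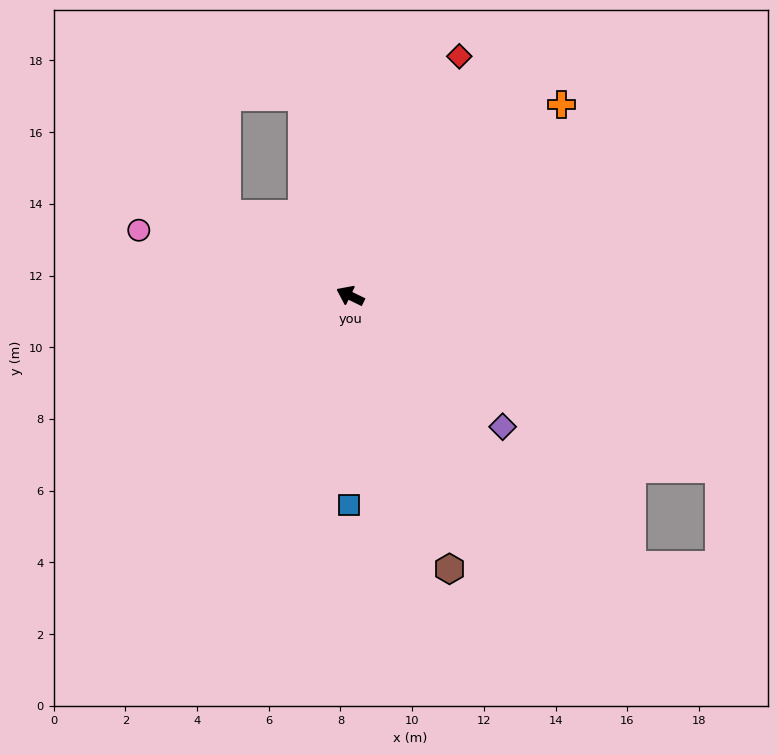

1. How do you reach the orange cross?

turn right 112°, forward 7.9 m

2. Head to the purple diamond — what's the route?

turn left 165°, forward 5.6 m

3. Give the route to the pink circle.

turn left 9°, forward 6.2 m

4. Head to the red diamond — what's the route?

turn right 89°, forward 7.3 m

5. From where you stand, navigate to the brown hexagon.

turn left 136°, forward 8.1 m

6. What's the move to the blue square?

turn left 116°, forward 5.8 m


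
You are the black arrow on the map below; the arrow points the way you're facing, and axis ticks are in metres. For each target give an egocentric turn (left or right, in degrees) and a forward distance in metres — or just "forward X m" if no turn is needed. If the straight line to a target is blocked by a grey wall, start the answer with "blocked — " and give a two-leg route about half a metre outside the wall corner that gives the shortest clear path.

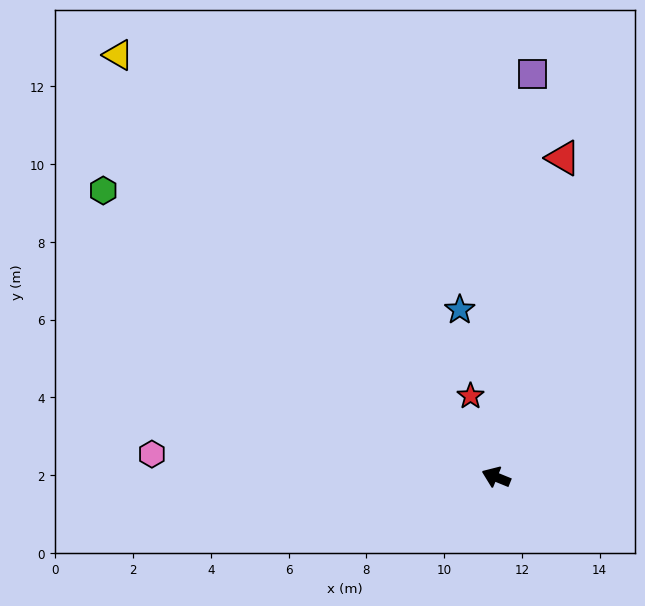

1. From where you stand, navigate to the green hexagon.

turn right 14°, forward 12.5 m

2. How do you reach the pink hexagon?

turn left 18°, forward 8.9 m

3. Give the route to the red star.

turn right 50°, forward 2.2 m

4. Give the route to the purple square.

turn right 73°, forward 10.4 m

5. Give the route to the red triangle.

turn right 80°, forward 8.4 m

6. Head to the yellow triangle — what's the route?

turn right 26°, forward 14.6 m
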